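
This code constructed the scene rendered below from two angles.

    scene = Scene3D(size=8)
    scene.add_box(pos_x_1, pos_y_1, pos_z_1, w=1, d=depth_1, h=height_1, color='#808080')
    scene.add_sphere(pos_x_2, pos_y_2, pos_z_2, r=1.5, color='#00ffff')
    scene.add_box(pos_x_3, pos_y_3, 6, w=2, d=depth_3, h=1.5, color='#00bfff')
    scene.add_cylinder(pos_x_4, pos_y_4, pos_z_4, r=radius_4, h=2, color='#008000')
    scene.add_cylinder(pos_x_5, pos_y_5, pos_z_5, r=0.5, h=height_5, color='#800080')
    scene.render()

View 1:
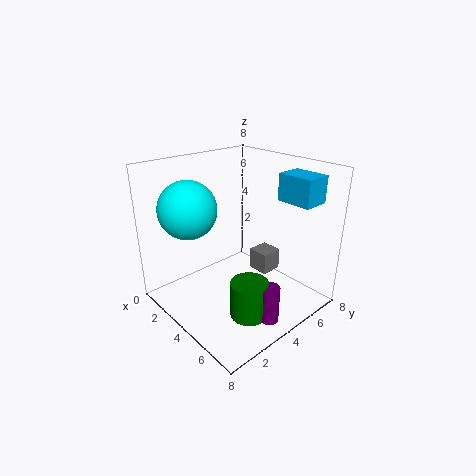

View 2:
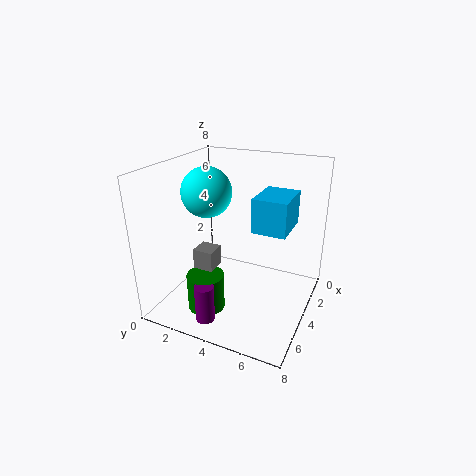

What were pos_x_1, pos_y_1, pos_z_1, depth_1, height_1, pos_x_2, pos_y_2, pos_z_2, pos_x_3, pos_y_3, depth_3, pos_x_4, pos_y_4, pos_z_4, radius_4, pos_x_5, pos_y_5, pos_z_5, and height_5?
pos_x_1 = 6
pos_y_1 = 3
pos_z_1 = 3.5
depth_1 = 1
height_1 = 1
pos_x_2 = 3
pos_y_2 = 1.5
pos_z_2 = 6
pos_x_3 = 5
pos_y_3 = 6
depth_3 = 1.5
pos_x_4 = 6
pos_y_4 = 3
pos_z_4 = 0.5
radius_4 = 1
pos_x_5 = 7
pos_y_5 = 3.5
pos_z_5 = 0.5
height_5 = 2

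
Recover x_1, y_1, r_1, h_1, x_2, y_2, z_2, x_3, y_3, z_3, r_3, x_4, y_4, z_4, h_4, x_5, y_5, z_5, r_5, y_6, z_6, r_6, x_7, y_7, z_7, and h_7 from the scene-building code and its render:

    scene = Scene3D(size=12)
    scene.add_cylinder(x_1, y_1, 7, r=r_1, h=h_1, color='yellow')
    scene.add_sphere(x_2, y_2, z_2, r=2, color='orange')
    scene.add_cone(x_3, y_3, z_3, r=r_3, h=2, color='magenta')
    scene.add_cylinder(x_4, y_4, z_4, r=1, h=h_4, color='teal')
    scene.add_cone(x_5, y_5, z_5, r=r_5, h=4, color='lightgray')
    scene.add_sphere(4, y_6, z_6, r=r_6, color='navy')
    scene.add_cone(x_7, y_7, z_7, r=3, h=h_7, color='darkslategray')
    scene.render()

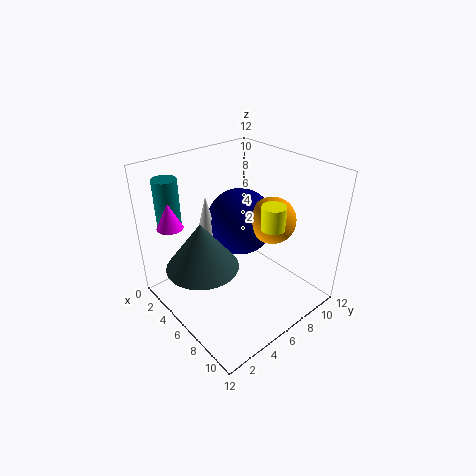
x_1 = 8
y_1 = 8
r_1 = 1
h_1 = 2
x_2 = 7
y_2 = 9
z_2 = 7
x_3 = 4
y_3 = 1
z_3 = 8
r_3 = 1
x_4 = 2
y_4 = 2
z_4 = 7
h_4 = 4
x_5 = 3
y_5 = 5
z_5 = 5
r_5 = 1
y_6 = 8
z_6 = 6
r_6 = 3
x_7 = 5
y_7 = 3
z_7 = 4
h_7 = 4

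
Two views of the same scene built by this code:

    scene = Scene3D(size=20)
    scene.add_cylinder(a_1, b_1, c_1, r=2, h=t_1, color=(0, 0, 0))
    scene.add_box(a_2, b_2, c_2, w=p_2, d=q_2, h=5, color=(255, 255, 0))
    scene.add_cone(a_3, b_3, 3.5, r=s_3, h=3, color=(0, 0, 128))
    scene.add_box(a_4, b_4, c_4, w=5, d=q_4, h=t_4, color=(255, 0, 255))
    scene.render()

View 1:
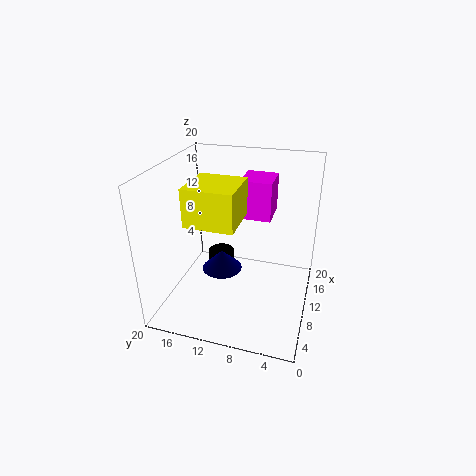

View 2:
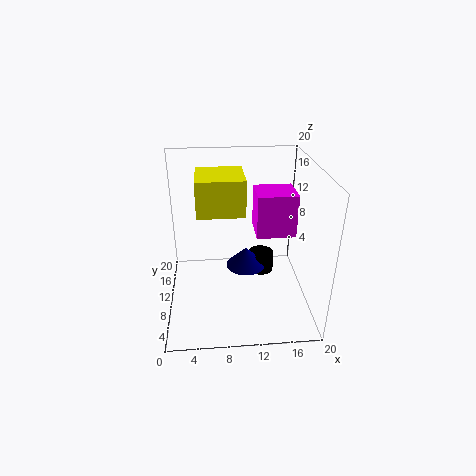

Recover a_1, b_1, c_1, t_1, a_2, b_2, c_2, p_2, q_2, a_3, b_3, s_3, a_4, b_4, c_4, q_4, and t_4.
a_1 = 14; b_1 = 14; c_1 = 2; t_1 = 3; a_2 = 4.5; b_2 = 9; c_2 = 13.5; p_2 = 6.5; q_2 = 6.5; a_3 = 11.5; b_3 = 13; s_3 = 3; a_4 = 12; b_4 = 6; c_4 = 12; q_4 = 4.5; t_4 = 5.5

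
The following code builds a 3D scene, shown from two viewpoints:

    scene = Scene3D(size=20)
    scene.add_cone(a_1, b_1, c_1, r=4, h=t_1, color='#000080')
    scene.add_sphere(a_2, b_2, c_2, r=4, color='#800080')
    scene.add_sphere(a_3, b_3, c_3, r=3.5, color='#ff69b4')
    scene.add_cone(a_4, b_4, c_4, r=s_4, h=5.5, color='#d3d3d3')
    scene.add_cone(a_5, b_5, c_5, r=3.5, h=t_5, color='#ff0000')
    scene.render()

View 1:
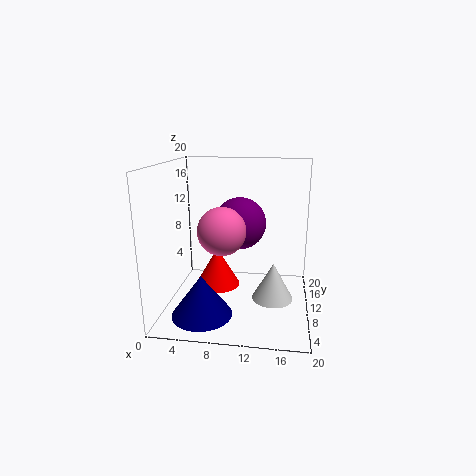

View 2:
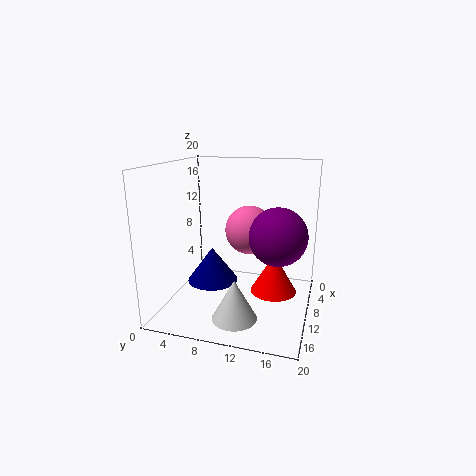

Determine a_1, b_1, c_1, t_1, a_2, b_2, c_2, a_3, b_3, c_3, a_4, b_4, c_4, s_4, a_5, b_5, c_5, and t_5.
a_1 = 6
b_1 = 4.5
c_1 = 1
t_1 = 5.5
a_2 = 9.5
b_2 = 15.5
c_2 = 10.5
a_3 = 7.5
b_3 = 11
c_3 = 10.5
a_4 = 15
b_4 = 11
c_4 = 0.5
s_4 = 3
a_5 = 6
b_5 = 14.5
c_5 = 0.5
t_5 = 6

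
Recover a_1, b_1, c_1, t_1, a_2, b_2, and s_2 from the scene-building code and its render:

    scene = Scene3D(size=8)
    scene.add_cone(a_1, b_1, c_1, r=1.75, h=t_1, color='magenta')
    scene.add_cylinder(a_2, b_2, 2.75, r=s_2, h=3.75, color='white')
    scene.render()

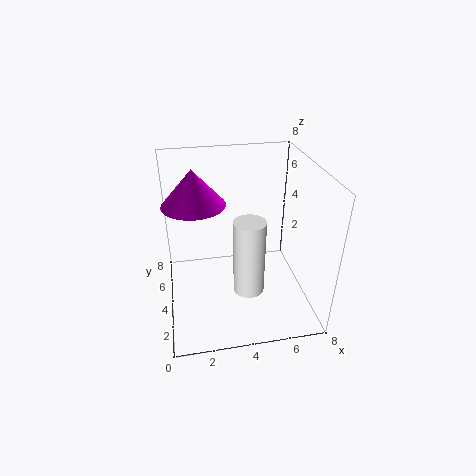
a_1 = 1.75
b_1 = 5
c_1 = 5.75
t_1 = 2
a_2 = 4
b_2 = 1.25
s_2 = 0.75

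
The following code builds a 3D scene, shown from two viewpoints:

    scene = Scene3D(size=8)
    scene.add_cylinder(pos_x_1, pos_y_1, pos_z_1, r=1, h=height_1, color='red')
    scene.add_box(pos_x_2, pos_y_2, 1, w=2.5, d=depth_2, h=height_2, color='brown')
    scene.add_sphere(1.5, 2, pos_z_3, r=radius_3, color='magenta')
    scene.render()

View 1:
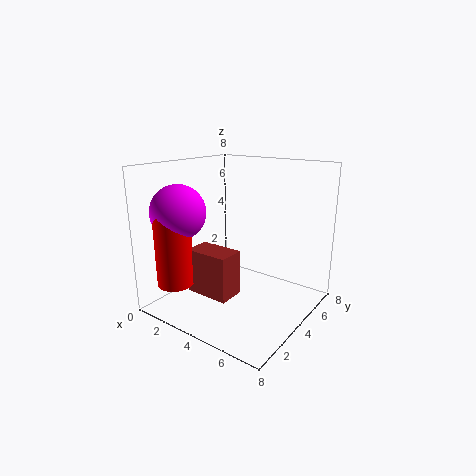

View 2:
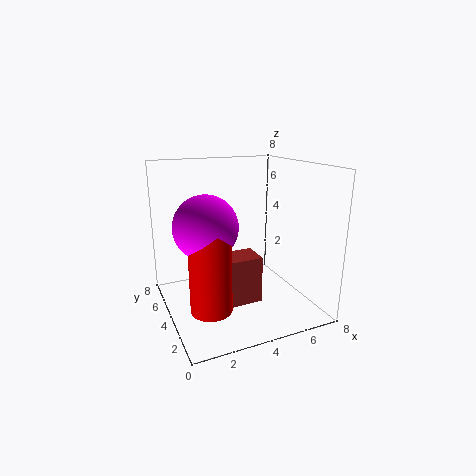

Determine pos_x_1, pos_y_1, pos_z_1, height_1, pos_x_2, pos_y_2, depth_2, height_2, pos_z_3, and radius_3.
pos_x_1 = 1.5; pos_y_1 = 1.5; pos_z_1 = 1.5; height_1 = 4; pos_x_2 = 2; pos_y_2 = 2; depth_2 = 1.5; height_2 = 2.5; pos_z_3 = 5.5; radius_3 = 1.5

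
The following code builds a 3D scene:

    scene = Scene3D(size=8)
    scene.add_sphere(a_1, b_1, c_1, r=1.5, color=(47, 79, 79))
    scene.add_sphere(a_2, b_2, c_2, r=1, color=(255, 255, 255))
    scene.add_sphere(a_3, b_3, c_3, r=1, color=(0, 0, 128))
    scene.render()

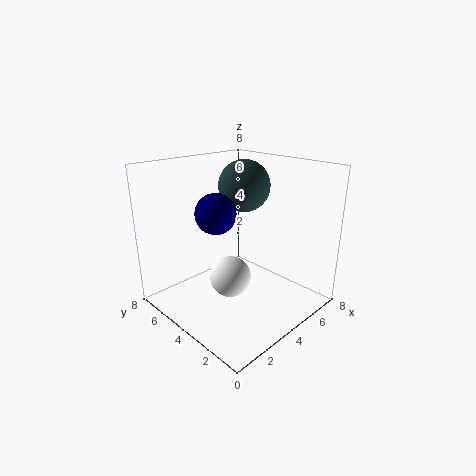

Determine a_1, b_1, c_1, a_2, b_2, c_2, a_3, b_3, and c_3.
a_1 = 5.5, b_1 = 5, c_1 = 6.5, a_2 = 2, b_2 = 2.5, c_2 = 3, a_3 = 2, b_3 = 3.5, c_3 = 6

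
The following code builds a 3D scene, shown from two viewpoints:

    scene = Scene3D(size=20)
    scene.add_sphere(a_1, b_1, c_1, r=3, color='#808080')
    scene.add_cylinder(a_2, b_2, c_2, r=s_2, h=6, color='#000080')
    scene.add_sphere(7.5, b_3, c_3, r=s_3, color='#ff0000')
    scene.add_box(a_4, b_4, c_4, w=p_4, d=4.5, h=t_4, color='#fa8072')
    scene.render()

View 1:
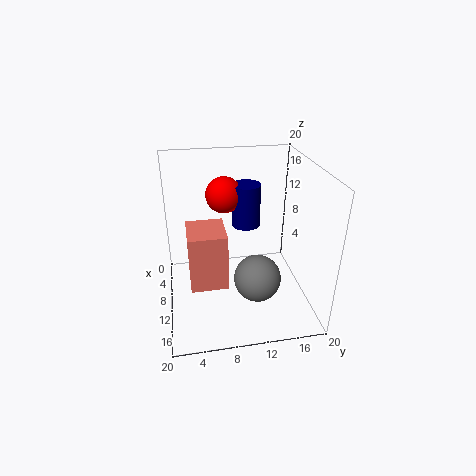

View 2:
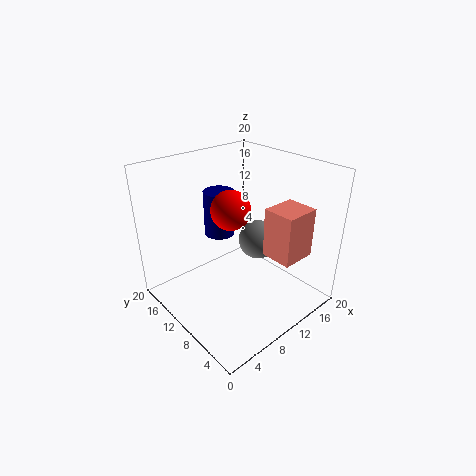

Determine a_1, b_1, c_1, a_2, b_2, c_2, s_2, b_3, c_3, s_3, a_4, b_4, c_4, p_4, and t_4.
a_1 = 15.5
b_1 = 11.5
c_1 = 7
a_2 = 8
b_2 = 11.5
c_2 = 11
s_2 = 2
b_3 = 8.5
c_3 = 15.5
s_3 = 2.5
a_4 = 12.5
b_4 = 3
c_4 = 7.5
p_4 = 5
t_4 = 7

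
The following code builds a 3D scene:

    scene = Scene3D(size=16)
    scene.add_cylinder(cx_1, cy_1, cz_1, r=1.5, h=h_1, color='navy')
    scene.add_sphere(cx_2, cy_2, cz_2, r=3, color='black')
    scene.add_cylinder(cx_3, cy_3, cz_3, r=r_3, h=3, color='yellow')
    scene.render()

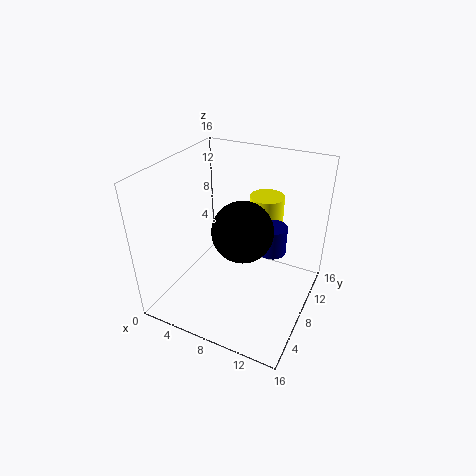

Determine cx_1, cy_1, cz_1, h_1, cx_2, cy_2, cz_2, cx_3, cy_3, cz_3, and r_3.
cx_1 = 12
cy_1 = 8
cz_1 = 7.5
h_1 = 3
cx_2 = 10
cy_2 = 5
cz_2 = 11
cx_3 = 9.5
cy_3 = 12.5
cz_3 = 8.5
r_3 = 2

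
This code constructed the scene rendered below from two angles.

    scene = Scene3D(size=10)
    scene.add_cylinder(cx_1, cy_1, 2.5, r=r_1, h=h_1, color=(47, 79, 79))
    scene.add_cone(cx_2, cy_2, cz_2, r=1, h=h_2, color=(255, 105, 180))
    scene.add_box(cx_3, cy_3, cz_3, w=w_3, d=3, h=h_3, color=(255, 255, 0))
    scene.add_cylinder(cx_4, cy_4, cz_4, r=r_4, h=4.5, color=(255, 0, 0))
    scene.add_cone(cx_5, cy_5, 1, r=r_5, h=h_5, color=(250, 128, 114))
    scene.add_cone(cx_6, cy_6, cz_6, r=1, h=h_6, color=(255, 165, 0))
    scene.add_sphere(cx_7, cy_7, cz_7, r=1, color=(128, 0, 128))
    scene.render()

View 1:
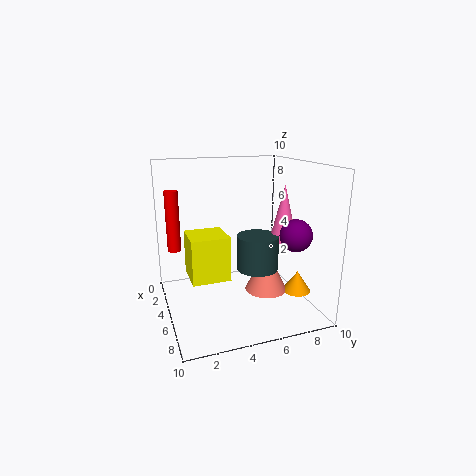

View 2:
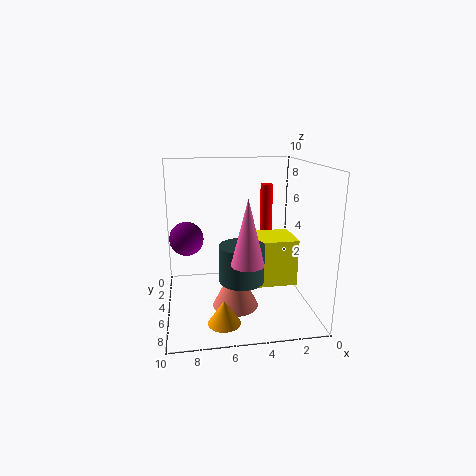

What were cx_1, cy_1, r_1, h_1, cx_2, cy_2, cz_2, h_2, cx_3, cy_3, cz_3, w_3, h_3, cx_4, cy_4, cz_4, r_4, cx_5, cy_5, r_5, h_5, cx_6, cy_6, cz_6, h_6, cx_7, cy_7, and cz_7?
cx_1 = 5, cy_1 = 6.5, r_1 = 1.5, h_1 = 2.5, cx_2 = 5, cy_2 = 8.5, cz_2 = 4.5, h_2 = 4, cx_3 = 0.5, cy_3 = 2, cz_3 = 1, w_3 = 3, h_3 = 3.5, cx_4 = 2, cy_4 = 1, cz_4 = 3.5, r_4 = 0.5, cx_5 = 5.5, cy_5 = 7, r_5 = 1.5, h_5 = 3, cx_6 = 6.5, cy_6 = 9, cz_6 = 1, h_6 = 1.5, cx_7 = 8.5, cy_7 = 7.5, cz_7 = 6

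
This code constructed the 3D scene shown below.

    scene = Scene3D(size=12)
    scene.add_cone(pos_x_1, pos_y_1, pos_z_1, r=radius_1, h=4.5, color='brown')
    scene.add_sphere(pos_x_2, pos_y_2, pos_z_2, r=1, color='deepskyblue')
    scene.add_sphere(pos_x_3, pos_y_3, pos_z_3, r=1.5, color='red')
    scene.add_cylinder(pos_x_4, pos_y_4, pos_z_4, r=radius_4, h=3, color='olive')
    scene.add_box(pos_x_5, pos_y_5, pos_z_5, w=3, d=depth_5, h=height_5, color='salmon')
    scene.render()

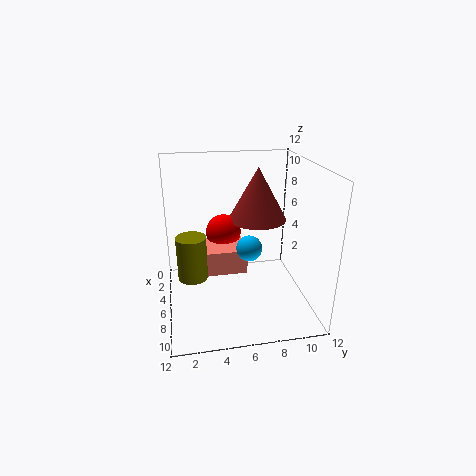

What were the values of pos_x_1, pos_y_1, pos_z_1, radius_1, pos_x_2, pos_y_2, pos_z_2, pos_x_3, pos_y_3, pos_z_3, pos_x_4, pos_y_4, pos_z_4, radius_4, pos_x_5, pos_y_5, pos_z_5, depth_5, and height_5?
pos_x_1 = 4.5, pos_y_1 = 8, pos_z_1 = 7, radius_1 = 2.5, pos_x_2 = 8, pos_y_2 = 6.5, pos_z_2 = 6, pos_x_3 = 4.5, pos_y_3 = 5, pos_z_3 = 6, pos_x_4 = 10.5, pos_y_4 = 2, pos_z_4 = 5.5, radius_4 = 1, pos_x_5 = 4.5, pos_y_5 = 3, pos_z_5 = 3.5, depth_5 = 3.5, height_5 = 2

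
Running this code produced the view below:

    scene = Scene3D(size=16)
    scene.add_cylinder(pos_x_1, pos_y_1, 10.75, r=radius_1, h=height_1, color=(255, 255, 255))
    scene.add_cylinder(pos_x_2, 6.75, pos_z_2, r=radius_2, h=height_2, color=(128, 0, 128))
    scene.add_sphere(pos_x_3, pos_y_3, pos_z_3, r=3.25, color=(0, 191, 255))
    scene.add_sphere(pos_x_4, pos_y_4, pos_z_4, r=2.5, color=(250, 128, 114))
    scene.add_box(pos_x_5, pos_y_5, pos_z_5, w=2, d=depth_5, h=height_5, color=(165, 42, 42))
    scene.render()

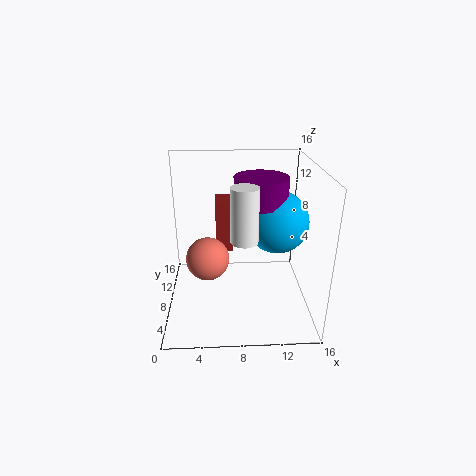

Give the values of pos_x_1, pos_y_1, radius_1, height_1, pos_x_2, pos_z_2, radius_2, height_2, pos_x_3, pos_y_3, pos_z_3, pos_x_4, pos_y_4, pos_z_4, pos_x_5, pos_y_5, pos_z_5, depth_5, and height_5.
pos_x_1 = 8.25, pos_y_1 = 1.75, radius_1 = 1.25, height_1 = 5, pos_x_2 = 10.25, pos_z_2 = 12.5, radius_2 = 2.75, height_2 = 2.75, pos_x_3 = 12, pos_y_3 = 6.5, pos_z_3 = 10.5, pos_x_4 = 4.5, pos_y_4 = 8.75, pos_z_4 = 5, pos_x_5 = 5.5, pos_y_5 = 11, pos_z_5 = 4.75, depth_5 = 3.25, height_5 = 6.25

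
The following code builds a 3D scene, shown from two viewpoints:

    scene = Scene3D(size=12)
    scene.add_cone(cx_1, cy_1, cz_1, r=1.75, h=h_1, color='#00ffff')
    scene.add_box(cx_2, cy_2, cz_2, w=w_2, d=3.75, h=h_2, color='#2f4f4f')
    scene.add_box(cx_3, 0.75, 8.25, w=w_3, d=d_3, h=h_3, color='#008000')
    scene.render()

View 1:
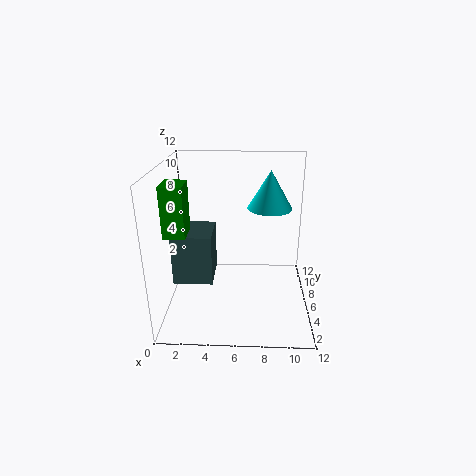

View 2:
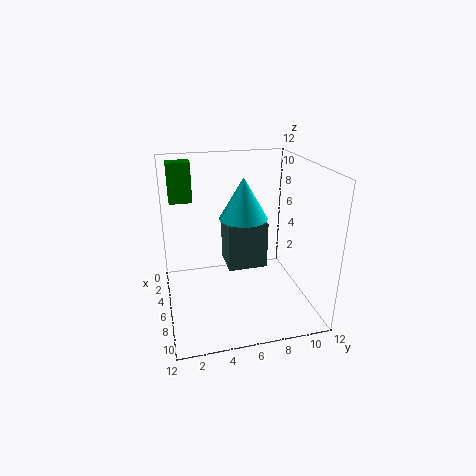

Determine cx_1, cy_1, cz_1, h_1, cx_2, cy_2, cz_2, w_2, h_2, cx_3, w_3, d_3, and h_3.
cx_1 = 8.5, cy_1 = 5.75, cz_1 = 8.75, h_1 = 3, cx_2 = 0.25, cy_2 = 5.75, cz_2 = 1.5, w_2 = 3.5, h_2 = 4.5, cx_3 = 1.25, w_3 = 1.5, d_3 = 2, h_3 = 3.5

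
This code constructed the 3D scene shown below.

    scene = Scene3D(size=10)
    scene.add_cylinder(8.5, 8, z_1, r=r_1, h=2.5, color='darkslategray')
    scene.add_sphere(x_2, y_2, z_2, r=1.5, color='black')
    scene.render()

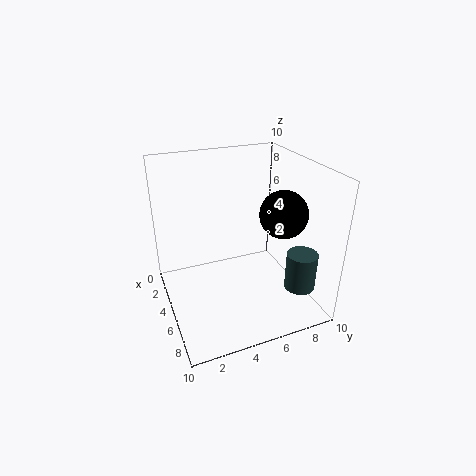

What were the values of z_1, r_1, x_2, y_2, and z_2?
z_1 = 2.5; r_1 = 1; x_2 = 7.5; y_2 = 7; z_2 = 7.5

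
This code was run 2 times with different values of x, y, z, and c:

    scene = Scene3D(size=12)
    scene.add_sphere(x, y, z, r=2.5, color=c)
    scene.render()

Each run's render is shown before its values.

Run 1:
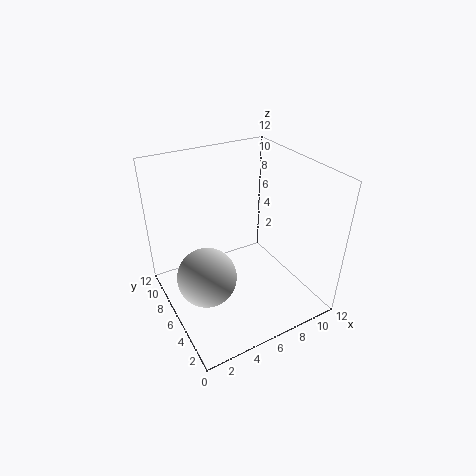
x = 3, y = 6, z = 3, c = 'lightgray'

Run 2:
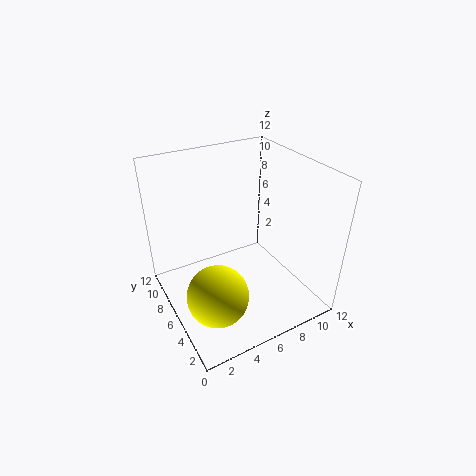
x = 3, y = 4, z = 2.5, c = 'yellow'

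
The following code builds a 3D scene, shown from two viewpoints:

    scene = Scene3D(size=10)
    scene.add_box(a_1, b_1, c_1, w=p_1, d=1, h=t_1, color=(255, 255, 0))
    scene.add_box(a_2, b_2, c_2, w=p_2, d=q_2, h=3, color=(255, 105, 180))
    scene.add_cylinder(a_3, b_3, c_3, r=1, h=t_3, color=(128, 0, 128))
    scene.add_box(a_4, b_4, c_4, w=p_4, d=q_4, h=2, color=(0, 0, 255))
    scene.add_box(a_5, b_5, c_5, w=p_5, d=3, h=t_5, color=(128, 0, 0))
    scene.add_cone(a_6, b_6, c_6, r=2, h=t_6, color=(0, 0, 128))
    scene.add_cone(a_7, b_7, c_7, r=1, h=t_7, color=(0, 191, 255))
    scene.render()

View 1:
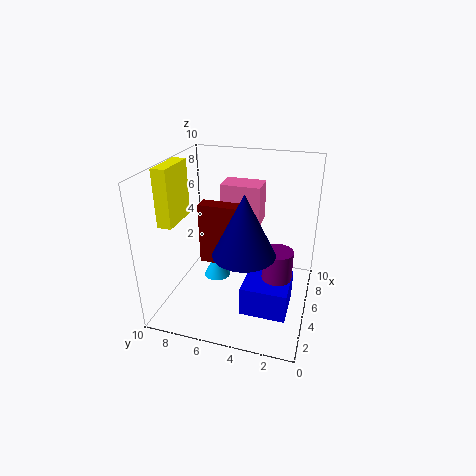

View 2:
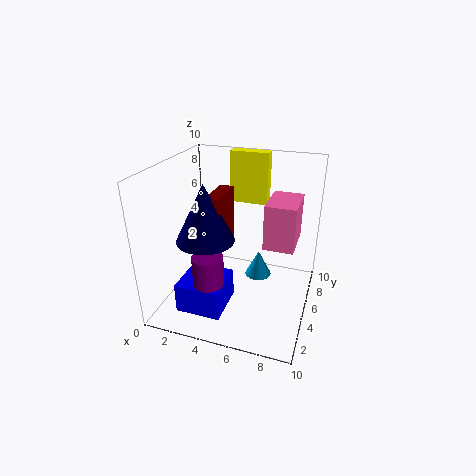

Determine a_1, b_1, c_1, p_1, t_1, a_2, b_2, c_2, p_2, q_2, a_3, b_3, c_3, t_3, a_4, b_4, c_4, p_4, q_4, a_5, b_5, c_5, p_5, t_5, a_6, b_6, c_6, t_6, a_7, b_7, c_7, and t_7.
a_1 = 3, b_1 = 9, c_1 = 6, p_1 = 3, t_1 = 4, a_2 = 7, b_2 = 4, c_2 = 5, p_2 = 2, q_2 = 3, a_3 = 4, b_3 = 2, c_3 = 1, t_3 = 4, a_4 = 2, b_4 = 1, c_4 = 1, p_4 = 3, q_4 = 3, a_5 = 3, b_5 = 4, c_5 = 4, p_5 = 1, t_5 = 4, a_6 = 3, b_6 = 4, c_6 = 5, t_6 = 4, a_7 = 6, b_7 = 7, c_7 = 1, t_7 = 2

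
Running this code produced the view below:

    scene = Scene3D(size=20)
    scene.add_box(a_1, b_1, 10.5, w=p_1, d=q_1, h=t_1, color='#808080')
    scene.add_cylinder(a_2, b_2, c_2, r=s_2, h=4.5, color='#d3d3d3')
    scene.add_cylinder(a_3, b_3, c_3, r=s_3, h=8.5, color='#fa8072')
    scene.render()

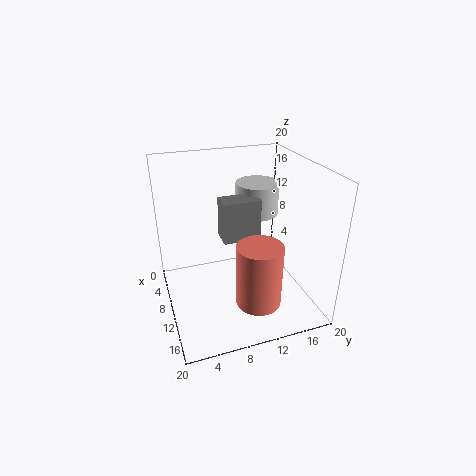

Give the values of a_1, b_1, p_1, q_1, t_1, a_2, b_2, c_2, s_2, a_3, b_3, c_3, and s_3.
a_1 = 9
b_1 = 7.5
p_1 = 3
q_1 = 5
t_1 = 5.5
a_2 = 8
b_2 = 13.5
c_2 = 12.5
s_2 = 3
a_3 = 15.5
b_3 = 11
c_3 = 3
s_3 = 3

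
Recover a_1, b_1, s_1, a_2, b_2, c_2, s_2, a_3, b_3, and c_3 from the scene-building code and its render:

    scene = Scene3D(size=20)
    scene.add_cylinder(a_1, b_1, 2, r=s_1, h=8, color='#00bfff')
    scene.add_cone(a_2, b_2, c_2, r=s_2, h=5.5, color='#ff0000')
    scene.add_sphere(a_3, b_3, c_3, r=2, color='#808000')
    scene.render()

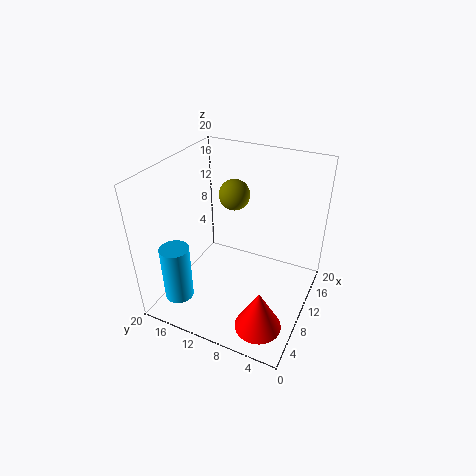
a_1 = 4; b_1 = 16.5; s_1 = 2; a_2 = 3.5; b_2 = 4; c_2 = 2; s_2 = 3; a_3 = 10; b_3 = 10.5; c_3 = 16.5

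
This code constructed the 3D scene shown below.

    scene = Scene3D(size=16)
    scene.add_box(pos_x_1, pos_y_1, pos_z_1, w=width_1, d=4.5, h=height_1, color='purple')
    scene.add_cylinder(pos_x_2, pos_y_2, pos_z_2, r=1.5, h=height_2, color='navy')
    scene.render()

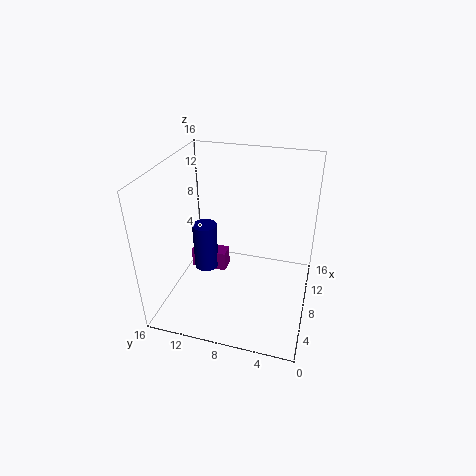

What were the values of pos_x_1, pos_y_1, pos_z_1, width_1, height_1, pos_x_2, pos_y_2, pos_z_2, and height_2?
pos_x_1 = 10.5; pos_y_1 = 10.5; pos_z_1 = 1; width_1 = 2; height_1 = 2.5; pos_x_2 = 10.5; pos_y_2 = 13; pos_z_2 = 1.5; height_2 = 6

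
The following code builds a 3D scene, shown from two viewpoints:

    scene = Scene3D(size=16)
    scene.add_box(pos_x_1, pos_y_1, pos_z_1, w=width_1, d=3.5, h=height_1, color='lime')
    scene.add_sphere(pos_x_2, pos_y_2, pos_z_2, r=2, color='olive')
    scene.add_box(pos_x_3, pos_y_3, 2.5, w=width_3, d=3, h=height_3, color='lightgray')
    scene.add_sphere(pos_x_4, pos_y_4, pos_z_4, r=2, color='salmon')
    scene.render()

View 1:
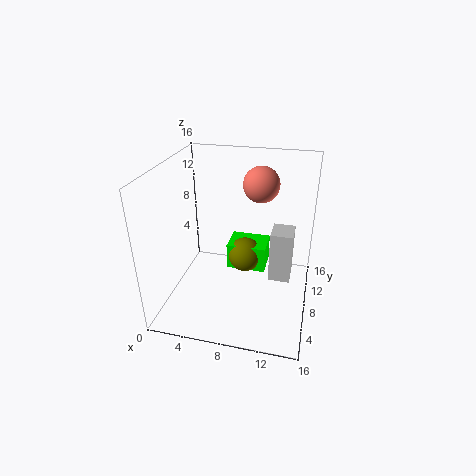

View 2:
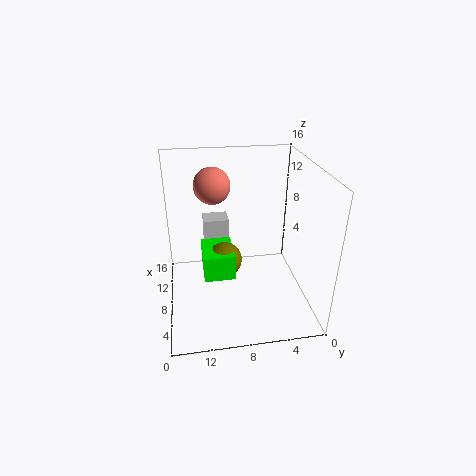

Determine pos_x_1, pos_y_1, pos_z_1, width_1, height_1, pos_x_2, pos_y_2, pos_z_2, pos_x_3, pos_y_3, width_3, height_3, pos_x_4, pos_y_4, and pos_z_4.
pos_x_1 = 6.5
pos_y_1 = 8.5
pos_z_1 = 3.5
width_1 = 4.5
height_1 = 3
pos_x_2 = 8.5
pos_y_2 = 9.5
pos_z_2 = 5
pos_x_3 = 11.5
pos_y_3 = 8.5
width_3 = 2.5
height_3 = 6
pos_x_4 = 10
pos_y_4 = 10.5
pos_z_4 = 13.5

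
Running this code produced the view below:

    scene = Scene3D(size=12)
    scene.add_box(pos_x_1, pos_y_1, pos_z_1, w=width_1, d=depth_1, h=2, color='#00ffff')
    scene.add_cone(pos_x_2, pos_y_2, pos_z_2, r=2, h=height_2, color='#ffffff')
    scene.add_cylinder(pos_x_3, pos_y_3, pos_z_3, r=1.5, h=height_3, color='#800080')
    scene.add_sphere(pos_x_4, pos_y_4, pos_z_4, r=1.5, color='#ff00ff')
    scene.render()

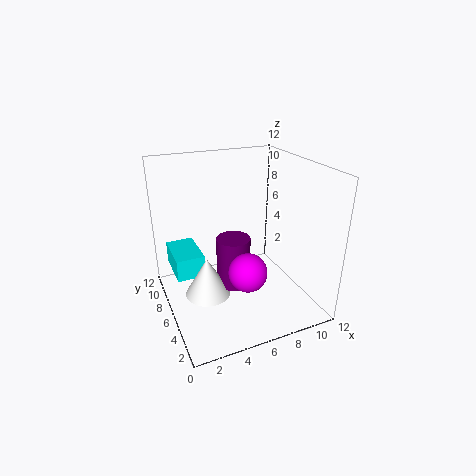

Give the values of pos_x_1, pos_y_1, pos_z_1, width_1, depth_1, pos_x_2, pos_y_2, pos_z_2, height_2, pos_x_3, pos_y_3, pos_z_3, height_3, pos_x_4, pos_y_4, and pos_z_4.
pos_x_1 = 1, pos_y_1 = 7.5, pos_z_1 = 2, width_1 = 2.5, depth_1 = 4, pos_x_2 = 3.5, pos_y_2 = 7, pos_z_2 = 0.5, height_2 = 3.5, pos_x_3 = 6, pos_y_3 = 7, pos_z_3 = 1, height_3 = 4.5, pos_x_4 = 5.5, pos_y_4 = 3, pos_z_4 = 4.5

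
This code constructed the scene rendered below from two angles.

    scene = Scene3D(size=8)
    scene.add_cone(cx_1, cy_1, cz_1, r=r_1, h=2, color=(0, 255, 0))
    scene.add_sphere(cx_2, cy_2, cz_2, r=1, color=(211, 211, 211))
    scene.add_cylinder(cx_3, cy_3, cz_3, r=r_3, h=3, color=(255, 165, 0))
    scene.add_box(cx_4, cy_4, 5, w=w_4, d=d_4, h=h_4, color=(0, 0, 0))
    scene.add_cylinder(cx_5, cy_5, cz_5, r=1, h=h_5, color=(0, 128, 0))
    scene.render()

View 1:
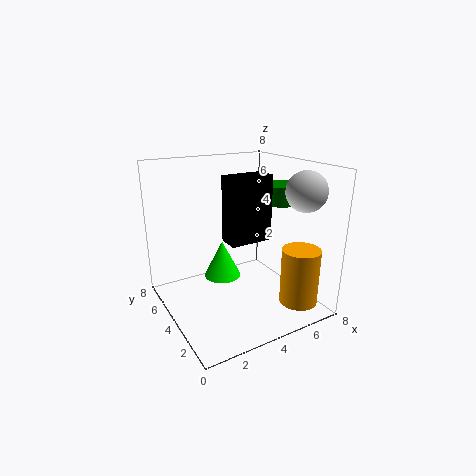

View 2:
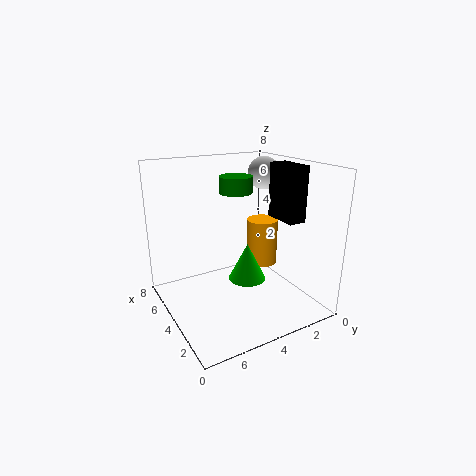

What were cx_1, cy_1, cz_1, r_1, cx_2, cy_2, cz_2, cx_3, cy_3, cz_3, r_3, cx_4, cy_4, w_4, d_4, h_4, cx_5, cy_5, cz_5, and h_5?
cx_1 = 3
cy_1 = 4
cz_1 = 2
r_1 = 1
cx_2 = 6
cy_2 = 1
cz_2 = 7
cx_3 = 6
cy_3 = 1
cz_3 = 1
r_3 = 1
cx_4 = 2
cy_4 = 1
w_4 = 2
d_4 = 1
h_4 = 3
cx_5 = 6
cy_5 = 3
cz_5 = 6
h_5 = 1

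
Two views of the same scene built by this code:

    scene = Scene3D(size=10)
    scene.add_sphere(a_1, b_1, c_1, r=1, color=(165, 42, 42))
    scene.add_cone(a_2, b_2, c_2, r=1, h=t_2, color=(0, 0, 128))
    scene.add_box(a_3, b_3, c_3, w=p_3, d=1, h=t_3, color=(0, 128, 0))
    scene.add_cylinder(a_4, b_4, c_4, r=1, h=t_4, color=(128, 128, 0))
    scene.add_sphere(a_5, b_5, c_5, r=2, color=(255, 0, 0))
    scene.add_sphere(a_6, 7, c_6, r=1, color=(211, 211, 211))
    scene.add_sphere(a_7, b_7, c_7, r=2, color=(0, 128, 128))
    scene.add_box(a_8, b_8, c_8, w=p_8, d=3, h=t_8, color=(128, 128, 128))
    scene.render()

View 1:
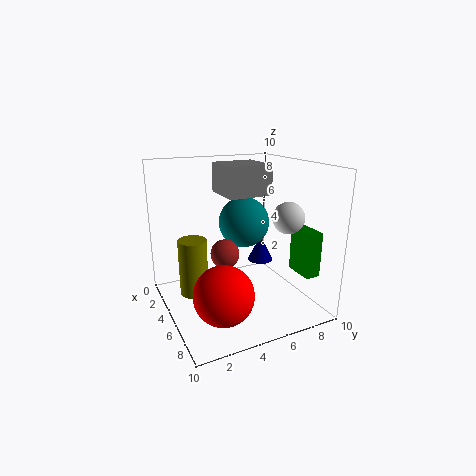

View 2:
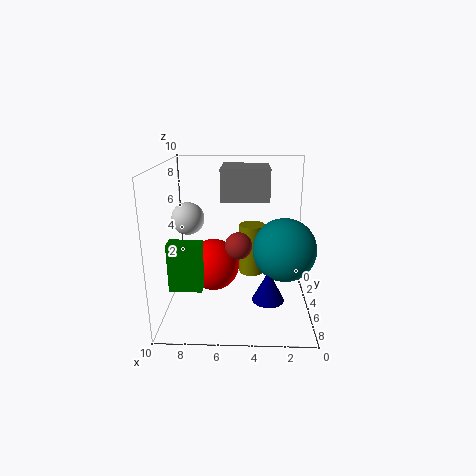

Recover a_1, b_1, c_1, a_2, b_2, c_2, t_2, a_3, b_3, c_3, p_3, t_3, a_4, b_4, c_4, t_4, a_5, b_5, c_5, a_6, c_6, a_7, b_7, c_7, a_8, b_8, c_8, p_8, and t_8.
a_1 = 5, b_1 = 4, c_1 = 4, a_2 = 3, b_2 = 8, c_2 = 2, t_2 = 2, a_3 = 7, b_3 = 8, c_3 = 3, p_3 = 2, t_3 = 3, a_4 = 4, b_4 = 2, c_4 = 1, t_4 = 4, a_5 = 7, b_5 = 3, c_5 = 2, a_6 = 8, c_6 = 7, a_7 = 2, b_7 = 7, c_7 = 5, a_8 = 3, b_8 = 4, c_8 = 8, p_8 = 3, t_8 = 2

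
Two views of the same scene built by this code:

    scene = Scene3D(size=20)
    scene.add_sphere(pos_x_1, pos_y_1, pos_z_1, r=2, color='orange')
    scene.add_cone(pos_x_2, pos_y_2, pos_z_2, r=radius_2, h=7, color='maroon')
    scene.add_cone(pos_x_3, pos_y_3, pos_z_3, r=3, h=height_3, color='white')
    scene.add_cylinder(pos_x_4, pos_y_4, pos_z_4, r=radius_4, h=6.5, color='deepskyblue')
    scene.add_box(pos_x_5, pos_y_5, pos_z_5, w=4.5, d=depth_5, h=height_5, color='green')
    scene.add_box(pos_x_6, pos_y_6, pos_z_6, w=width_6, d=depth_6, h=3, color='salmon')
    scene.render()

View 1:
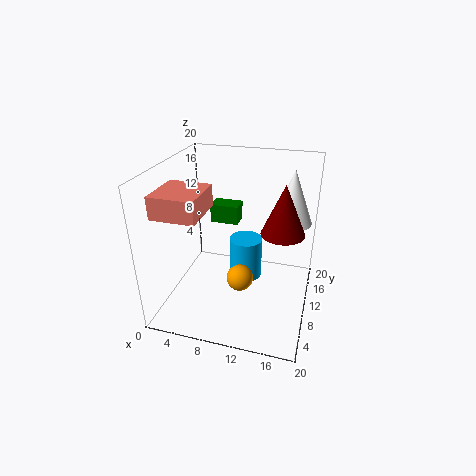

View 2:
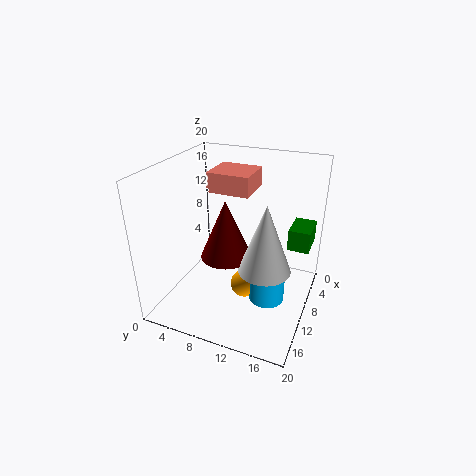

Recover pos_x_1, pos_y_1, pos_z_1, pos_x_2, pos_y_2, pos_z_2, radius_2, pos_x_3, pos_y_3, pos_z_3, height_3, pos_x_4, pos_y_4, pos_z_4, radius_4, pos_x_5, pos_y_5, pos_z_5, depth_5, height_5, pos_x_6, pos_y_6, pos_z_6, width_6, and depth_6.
pos_x_1 = 10, pos_y_1 = 11, pos_z_1 = 2.5, pos_x_2 = 16, pos_y_2 = 11, pos_z_2 = 11, radius_2 = 3, pos_x_3 = 16.5, pos_y_3 = 16, pos_z_3 = 10.5, height_3 = 8, pos_x_4 = 10, pos_y_4 = 14.5, pos_z_4 = 1, radius_4 = 2.5, pos_x_5 = 3.5, pos_y_5 = 16.5, pos_z_5 = 8.5, depth_5 = 3, height_5 = 3, pos_x_6 = 0.5, pos_y_6 = 3.5, pos_z_6 = 14.5, width_6 = 6, depth_6 = 6.5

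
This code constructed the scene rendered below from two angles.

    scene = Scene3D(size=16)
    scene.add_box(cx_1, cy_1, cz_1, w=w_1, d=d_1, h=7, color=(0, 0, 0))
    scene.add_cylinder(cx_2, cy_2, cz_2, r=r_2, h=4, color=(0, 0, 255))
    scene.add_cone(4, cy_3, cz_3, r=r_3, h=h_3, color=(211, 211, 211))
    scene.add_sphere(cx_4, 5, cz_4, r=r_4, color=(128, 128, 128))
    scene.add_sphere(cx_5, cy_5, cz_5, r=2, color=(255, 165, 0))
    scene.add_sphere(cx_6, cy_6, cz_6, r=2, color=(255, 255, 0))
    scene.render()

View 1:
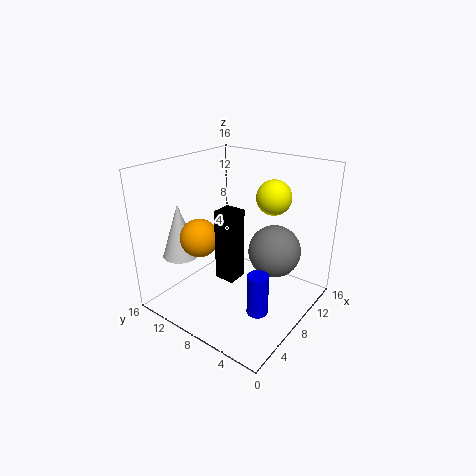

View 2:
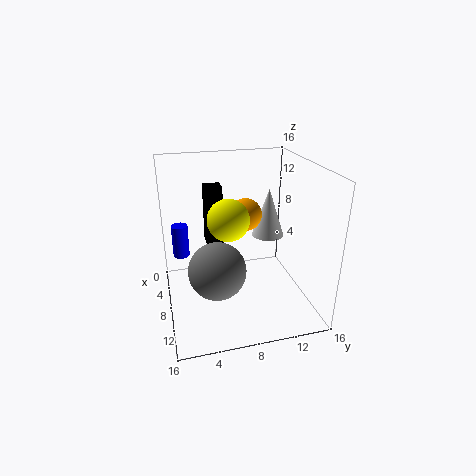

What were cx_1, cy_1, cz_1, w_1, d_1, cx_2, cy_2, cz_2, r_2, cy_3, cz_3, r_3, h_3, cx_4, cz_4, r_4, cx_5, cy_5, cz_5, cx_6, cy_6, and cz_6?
cx_1 = 3; cy_1 = 5; cz_1 = 6; w_1 = 2; d_1 = 2; cx_2 = 3; cy_2 = 2; cz_2 = 4; r_2 = 1; cy_3 = 13; cz_3 = 6; r_3 = 2; h_3 = 6; cx_4 = 11; cz_4 = 6; r_4 = 3; cx_5 = 4; cy_5 = 10; cz_5 = 9; cx_6 = 12; cy_6 = 6; cz_6 = 12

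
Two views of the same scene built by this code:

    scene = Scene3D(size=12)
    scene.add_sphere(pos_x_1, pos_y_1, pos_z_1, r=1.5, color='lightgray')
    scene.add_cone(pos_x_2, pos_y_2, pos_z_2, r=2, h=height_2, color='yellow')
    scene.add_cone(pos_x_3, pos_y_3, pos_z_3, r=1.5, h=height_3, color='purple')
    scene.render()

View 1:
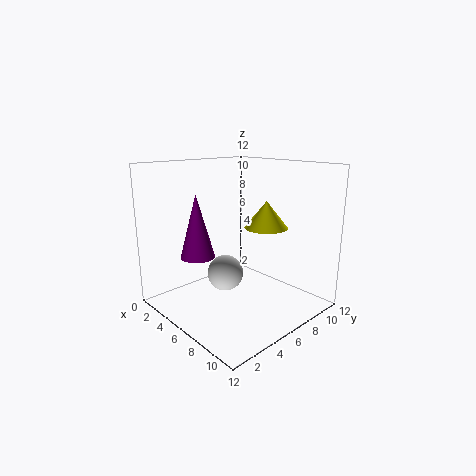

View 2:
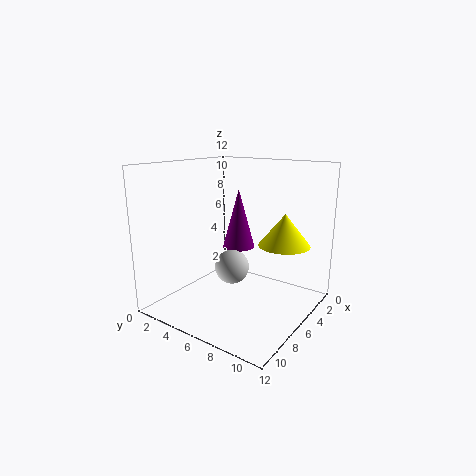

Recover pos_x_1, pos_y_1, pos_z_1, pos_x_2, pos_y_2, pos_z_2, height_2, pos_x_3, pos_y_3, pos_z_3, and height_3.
pos_x_1 = 5.5
pos_y_1 = 5
pos_z_1 = 3
pos_x_2 = 5.5
pos_y_2 = 10
pos_z_2 = 6
height_2 = 2.5
pos_x_3 = 3
pos_y_3 = 4
pos_z_3 = 4
height_3 = 5.5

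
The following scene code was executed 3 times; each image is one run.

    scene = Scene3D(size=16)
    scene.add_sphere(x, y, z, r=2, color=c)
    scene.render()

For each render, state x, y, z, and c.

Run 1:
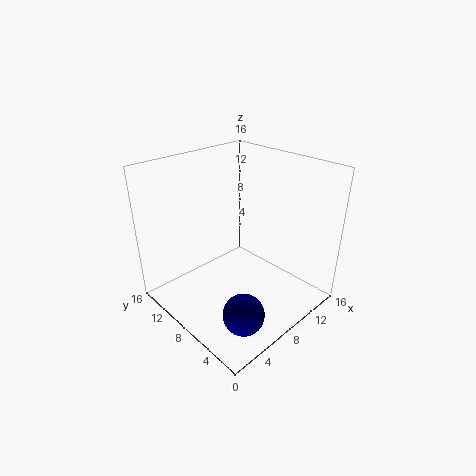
x = 3
y = 2
z = 4
c = 'navy'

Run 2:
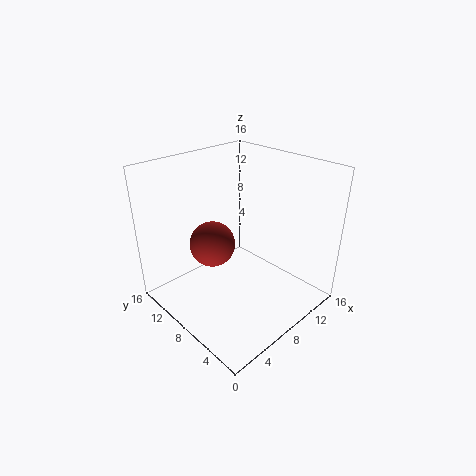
x = 2
y = 5
z = 11
c = 'brown'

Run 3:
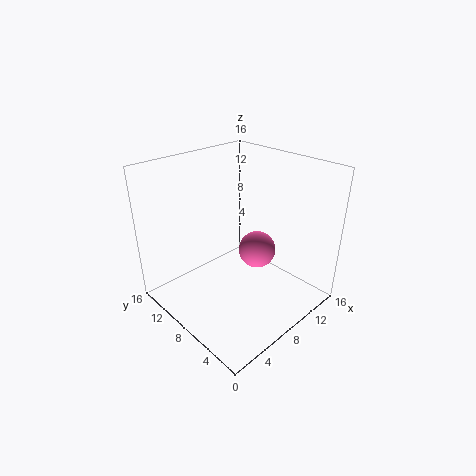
x = 9
y = 6
z = 7
c = 'hotpink'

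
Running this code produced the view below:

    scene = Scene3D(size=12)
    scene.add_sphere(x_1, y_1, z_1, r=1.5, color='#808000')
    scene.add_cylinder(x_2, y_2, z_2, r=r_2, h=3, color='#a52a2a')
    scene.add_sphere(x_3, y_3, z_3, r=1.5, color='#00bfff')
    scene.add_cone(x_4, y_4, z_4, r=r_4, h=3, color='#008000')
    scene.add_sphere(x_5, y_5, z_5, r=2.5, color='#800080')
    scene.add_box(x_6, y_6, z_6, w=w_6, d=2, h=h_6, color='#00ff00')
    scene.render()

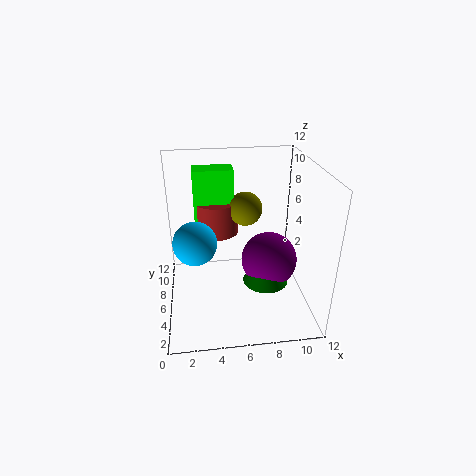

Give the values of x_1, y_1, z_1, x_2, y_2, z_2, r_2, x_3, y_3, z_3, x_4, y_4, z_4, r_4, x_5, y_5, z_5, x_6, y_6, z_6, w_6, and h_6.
x_1 = 7, y_1 = 8.5, z_1 = 7.5, x_2 = 4.5, y_2 = 9.5, z_2 = 5, r_2 = 2, x_3 = 2.5, y_3 = 2, z_3 = 8, x_4 = 8.5, y_4 = 6, z_4 = 1.5, r_4 = 2, x_5 = 9, y_5 = 7, z_5 = 3, x_6 = 2.5, y_6 = 8.5, z_6 = 6, w_6 = 3.5, h_6 = 5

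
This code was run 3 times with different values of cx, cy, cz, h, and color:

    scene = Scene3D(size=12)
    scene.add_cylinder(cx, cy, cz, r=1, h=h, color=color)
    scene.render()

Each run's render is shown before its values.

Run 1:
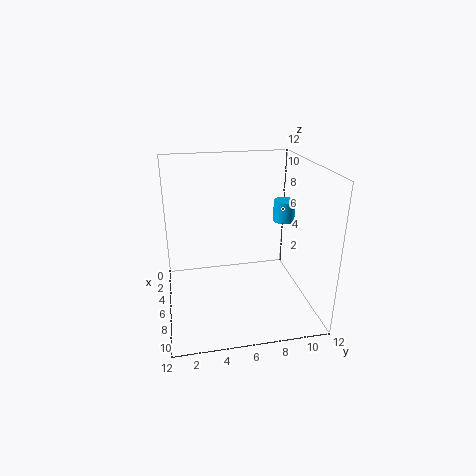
cx = 3, cy = 11, cz = 6, h = 2, color = 'deepskyblue'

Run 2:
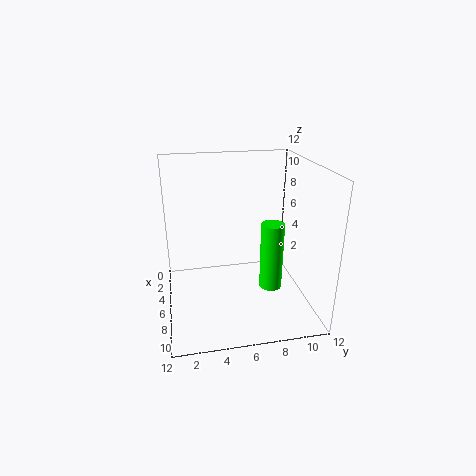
cx = 6, cy = 9, cz = 1, h = 6, color = 'lime'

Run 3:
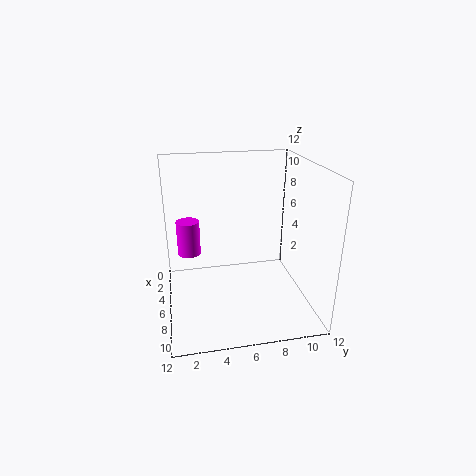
cx = 4, cy = 2, cz = 4, h = 3, color = 'magenta'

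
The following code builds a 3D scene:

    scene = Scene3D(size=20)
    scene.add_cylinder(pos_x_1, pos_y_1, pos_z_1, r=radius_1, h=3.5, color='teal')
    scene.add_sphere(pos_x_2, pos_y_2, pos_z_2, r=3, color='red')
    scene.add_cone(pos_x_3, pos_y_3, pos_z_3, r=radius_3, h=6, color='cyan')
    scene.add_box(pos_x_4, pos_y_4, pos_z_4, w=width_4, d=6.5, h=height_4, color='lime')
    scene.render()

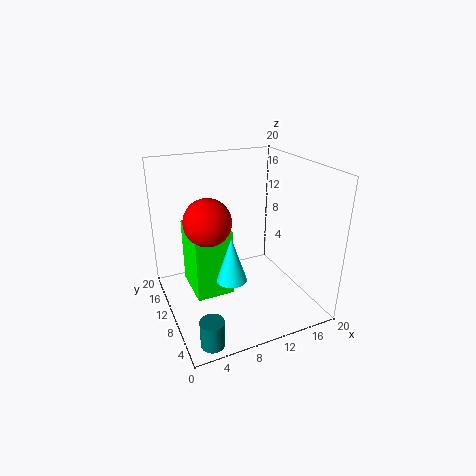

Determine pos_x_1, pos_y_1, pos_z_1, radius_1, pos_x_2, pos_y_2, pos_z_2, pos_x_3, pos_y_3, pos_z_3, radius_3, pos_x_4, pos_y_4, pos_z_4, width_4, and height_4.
pos_x_1 = 3; pos_y_1 = 2; pos_z_1 = 0.5; radius_1 = 1.5; pos_x_2 = 5; pos_y_2 = 8; pos_z_2 = 14; pos_x_3 = 7.5; pos_y_3 = 6.5; pos_z_3 = 6; radius_3 = 2; pos_x_4 = 3; pos_y_4 = 7; pos_z_4 = 3.5; width_4 = 5; height_4 = 9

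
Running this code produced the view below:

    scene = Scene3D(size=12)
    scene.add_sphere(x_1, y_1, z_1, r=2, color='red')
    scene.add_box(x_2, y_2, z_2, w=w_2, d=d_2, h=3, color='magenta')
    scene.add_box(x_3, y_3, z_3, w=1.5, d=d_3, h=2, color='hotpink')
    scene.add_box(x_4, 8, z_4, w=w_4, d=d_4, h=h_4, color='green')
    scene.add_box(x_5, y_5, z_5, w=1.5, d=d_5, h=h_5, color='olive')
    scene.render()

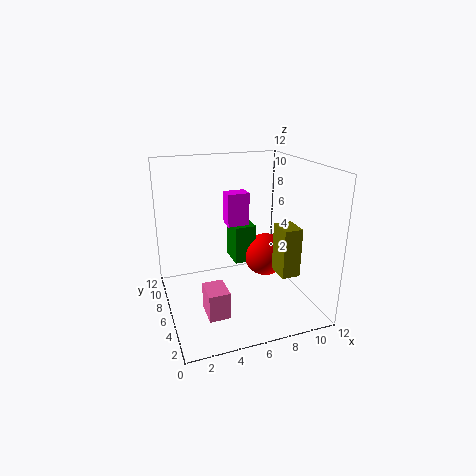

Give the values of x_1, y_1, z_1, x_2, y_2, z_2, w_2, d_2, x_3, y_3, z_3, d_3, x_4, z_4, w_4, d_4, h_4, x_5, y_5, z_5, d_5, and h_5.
x_1 = 9.5
y_1 = 8
z_1 = 3
x_2 = 6
y_2 = 8.5
z_2 = 6
w_2 = 2
d_2 = 1.5
x_3 = 2
y_3 = 0.5
z_3 = 2.5
d_3 = 2
x_4 = 6.5
z_4 = 2.5
w_4 = 2
d_4 = 2.5
h_4 = 3.5
x_5 = 8.5
y_5 = 2.5
z_5 = 3.5
d_5 = 2
h_5 = 4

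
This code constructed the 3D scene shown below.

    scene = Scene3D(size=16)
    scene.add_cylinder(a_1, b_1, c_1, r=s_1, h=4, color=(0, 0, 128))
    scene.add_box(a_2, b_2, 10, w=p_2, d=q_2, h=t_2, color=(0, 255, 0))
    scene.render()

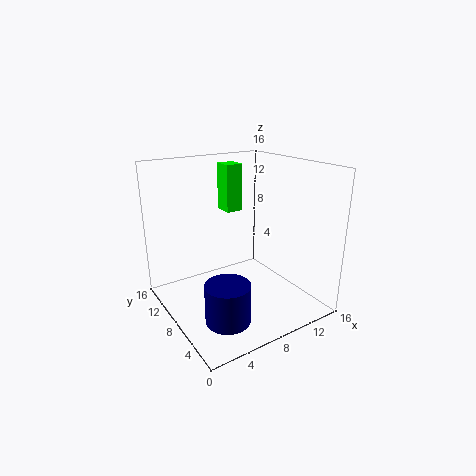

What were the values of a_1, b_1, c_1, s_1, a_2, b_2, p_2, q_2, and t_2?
a_1 = 3.75, b_1 = 3.25, c_1 = 1.75, s_1 = 2.25, a_2 = 8.5, b_2 = 11, p_2 = 2, q_2 = 2.25, t_2 = 5.5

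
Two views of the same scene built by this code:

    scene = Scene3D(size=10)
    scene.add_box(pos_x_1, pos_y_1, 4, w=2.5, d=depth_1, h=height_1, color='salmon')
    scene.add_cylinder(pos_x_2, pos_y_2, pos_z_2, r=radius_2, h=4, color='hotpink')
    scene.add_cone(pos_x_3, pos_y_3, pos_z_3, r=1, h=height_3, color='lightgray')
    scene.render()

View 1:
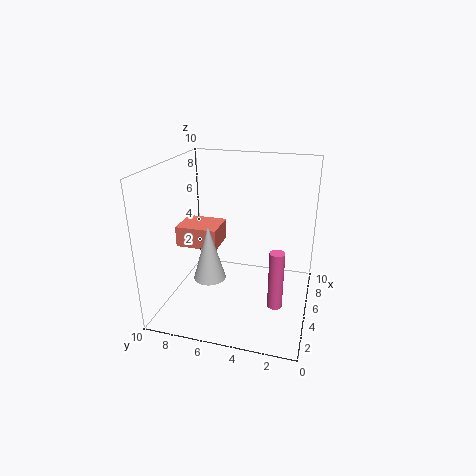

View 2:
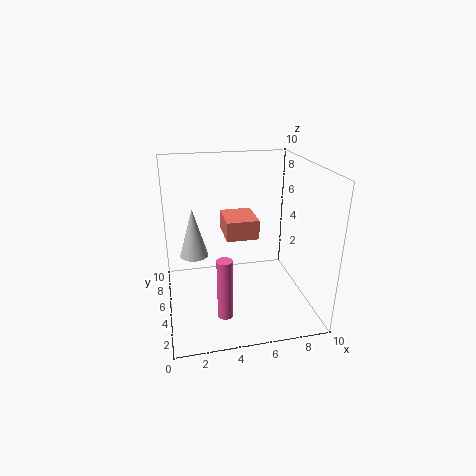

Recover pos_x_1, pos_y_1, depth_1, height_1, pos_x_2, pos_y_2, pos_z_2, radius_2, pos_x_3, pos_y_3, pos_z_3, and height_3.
pos_x_1 = 4.5, pos_y_1 = 6.5, depth_1 = 3, height_1 = 1.5, pos_x_2 = 3.5, pos_y_2 = 2, pos_z_2 = 1, radius_2 = 0.5, pos_x_3 = 2, pos_y_3 = 6, pos_z_3 = 3.5, height_3 = 3.5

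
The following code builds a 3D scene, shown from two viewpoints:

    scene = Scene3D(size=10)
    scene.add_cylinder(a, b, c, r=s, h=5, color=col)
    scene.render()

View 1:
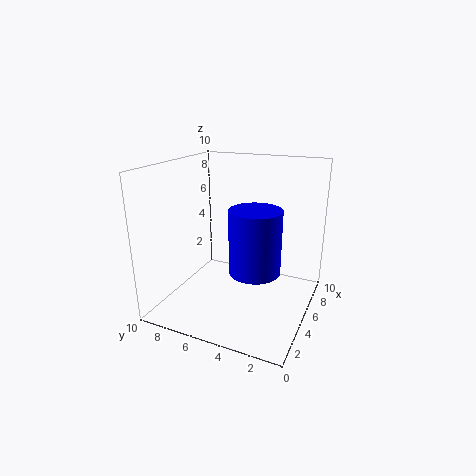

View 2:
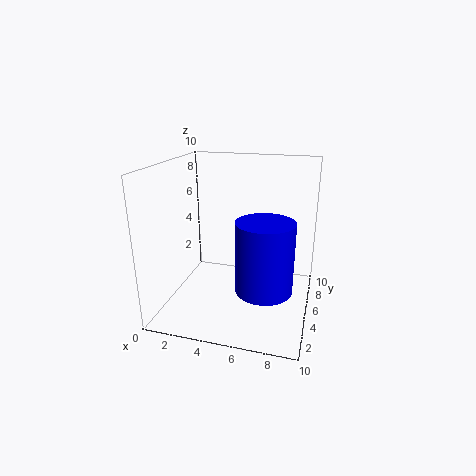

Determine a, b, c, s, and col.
a = 7, b = 4.5, c = 1.5, s = 2, col = 'blue'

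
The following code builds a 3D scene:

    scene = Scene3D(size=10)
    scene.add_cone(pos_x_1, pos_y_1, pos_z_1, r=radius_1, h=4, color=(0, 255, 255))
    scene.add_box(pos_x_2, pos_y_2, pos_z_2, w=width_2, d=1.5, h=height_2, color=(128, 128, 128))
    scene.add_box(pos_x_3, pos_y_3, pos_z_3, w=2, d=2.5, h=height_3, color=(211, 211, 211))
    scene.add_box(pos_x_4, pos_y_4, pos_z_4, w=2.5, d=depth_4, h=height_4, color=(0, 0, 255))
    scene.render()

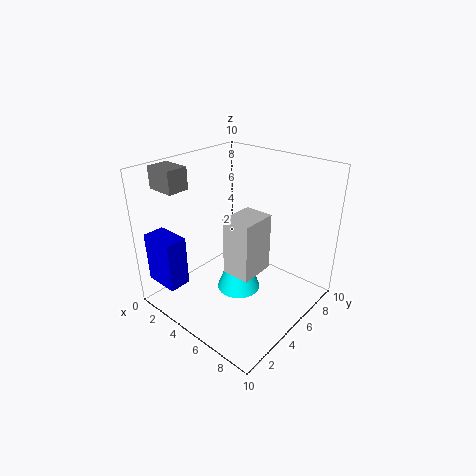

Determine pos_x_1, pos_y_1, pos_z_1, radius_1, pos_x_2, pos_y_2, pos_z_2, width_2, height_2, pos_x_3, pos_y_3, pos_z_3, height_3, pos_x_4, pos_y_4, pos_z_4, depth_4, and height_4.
pos_x_1 = 5.5; pos_y_1 = 4.5; pos_z_1 = 1.5; radius_1 = 1.5; pos_x_2 = 0.5; pos_y_2 = 1.5; pos_z_2 = 8.5; width_2 = 2; height_2 = 1.5; pos_x_3 = 5; pos_y_3 = 3.5; pos_z_3 = 3; height_3 = 4; pos_x_4 = 0.5; pos_y_4 = 0.5; pos_z_4 = 2; depth_4 = 1.5; height_4 = 3.5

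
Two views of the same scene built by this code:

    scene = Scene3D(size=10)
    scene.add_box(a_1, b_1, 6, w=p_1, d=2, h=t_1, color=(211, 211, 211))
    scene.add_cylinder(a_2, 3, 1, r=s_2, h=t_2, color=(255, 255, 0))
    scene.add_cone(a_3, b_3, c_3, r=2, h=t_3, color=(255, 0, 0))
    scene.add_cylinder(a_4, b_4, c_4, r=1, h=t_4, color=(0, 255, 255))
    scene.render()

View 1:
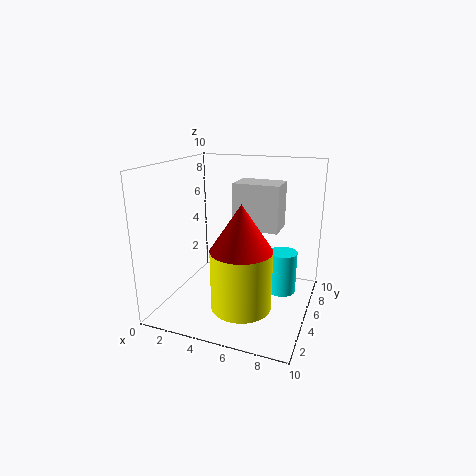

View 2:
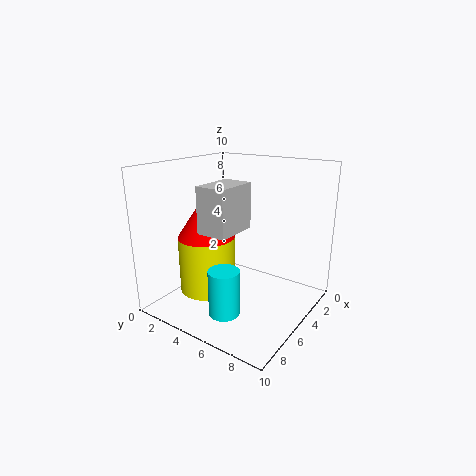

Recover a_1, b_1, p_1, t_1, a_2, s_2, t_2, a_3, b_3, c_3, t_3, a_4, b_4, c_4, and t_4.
a_1 = 5, b_1 = 4, p_1 = 3, t_1 = 3, a_2 = 6, s_2 = 2, t_2 = 4, a_3 = 6, b_3 = 3, c_3 = 5, t_3 = 3, a_4 = 8, b_4 = 6, c_4 = 1, t_4 = 3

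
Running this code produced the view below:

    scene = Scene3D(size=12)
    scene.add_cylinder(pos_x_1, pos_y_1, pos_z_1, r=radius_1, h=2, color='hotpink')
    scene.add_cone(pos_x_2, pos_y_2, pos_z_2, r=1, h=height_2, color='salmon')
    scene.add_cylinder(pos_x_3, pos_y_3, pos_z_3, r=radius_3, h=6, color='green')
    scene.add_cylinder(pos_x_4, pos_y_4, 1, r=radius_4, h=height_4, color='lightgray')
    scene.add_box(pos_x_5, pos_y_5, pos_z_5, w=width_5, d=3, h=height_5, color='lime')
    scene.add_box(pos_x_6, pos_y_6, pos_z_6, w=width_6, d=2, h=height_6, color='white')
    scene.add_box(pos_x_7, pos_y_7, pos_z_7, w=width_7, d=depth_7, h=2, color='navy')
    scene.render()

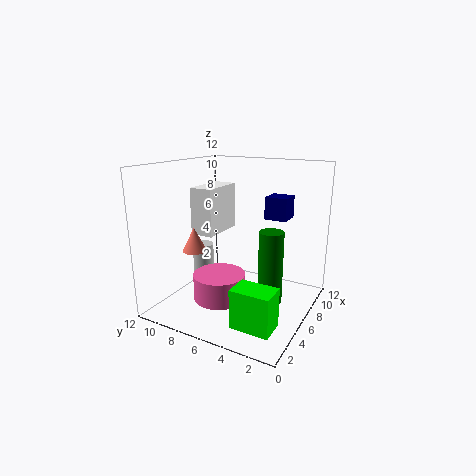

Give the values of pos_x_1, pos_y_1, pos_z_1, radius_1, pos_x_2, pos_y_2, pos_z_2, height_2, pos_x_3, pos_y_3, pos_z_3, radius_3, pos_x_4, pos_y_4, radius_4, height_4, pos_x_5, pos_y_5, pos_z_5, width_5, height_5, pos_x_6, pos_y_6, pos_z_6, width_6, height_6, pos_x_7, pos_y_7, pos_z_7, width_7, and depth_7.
pos_x_1 = 3, pos_y_1 = 6, pos_z_1 = 2, radius_1 = 2, pos_x_2 = 4, pos_y_2 = 9, pos_z_2 = 5, height_2 = 2, pos_x_3 = 6, pos_y_3 = 3, pos_z_3 = 1, radius_3 = 1, pos_x_4 = 8, pos_y_4 = 11, radius_4 = 1, height_4 = 3, pos_x_5 = 1, pos_y_5 = 1, pos_z_5 = 1, width_5 = 2, height_5 = 3, pos_x_6 = 5, pos_y_6 = 8, pos_z_6 = 6, width_6 = 4, height_6 = 4, pos_x_7 = 9, pos_y_7 = 3, pos_z_7 = 7, width_7 = 2, depth_7 = 2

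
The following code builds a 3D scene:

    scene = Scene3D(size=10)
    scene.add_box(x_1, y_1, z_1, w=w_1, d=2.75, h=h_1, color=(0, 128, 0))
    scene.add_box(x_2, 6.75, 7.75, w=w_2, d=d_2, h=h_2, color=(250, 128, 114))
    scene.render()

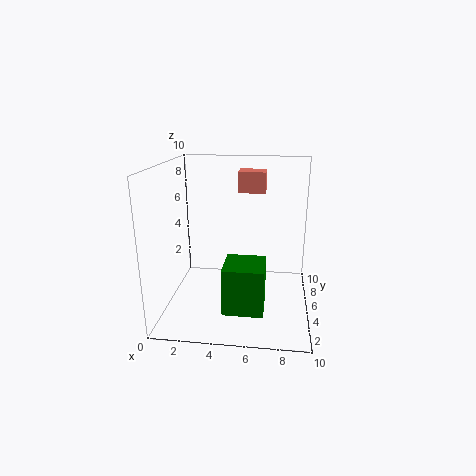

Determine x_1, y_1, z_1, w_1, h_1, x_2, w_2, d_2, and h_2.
x_1 = 4.25; y_1 = 2.25; z_1 = 0.5; w_1 = 2.75; h_1 = 3.25; x_2 = 4.75; w_2 = 2; d_2 = 1.75; h_2 = 1.5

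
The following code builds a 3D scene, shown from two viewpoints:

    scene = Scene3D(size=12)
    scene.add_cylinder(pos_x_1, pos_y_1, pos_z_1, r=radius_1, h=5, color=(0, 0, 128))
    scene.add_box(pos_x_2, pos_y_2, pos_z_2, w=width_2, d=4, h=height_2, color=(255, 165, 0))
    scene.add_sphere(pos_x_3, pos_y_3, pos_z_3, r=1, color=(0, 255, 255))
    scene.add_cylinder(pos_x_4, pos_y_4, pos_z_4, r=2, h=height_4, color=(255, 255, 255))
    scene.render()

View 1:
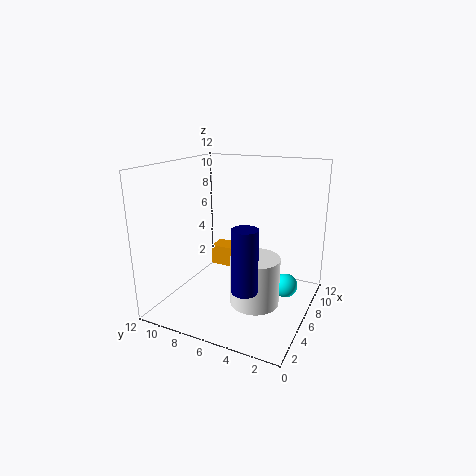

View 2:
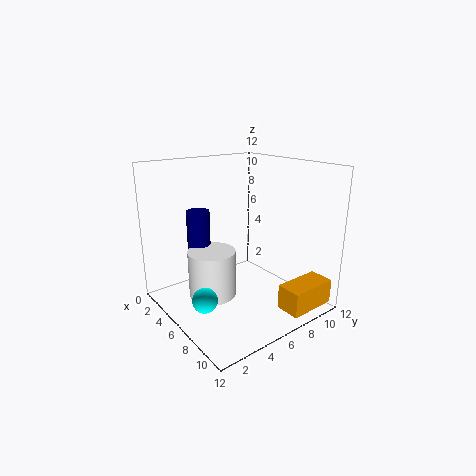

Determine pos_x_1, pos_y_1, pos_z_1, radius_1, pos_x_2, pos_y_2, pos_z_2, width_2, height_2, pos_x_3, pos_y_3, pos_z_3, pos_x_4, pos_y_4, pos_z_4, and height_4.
pos_x_1 = 3; pos_y_1 = 4; pos_z_1 = 3; radius_1 = 1; pos_x_2 = 10; pos_y_2 = 7; pos_z_2 = 1; width_2 = 2; height_2 = 2; pos_x_3 = 7; pos_y_3 = 2; pos_z_3 = 2; pos_x_4 = 5; pos_y_4 = 4; pos_z_4 = 1; height_4 = 4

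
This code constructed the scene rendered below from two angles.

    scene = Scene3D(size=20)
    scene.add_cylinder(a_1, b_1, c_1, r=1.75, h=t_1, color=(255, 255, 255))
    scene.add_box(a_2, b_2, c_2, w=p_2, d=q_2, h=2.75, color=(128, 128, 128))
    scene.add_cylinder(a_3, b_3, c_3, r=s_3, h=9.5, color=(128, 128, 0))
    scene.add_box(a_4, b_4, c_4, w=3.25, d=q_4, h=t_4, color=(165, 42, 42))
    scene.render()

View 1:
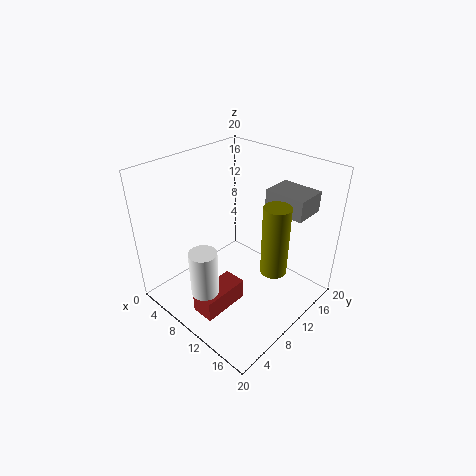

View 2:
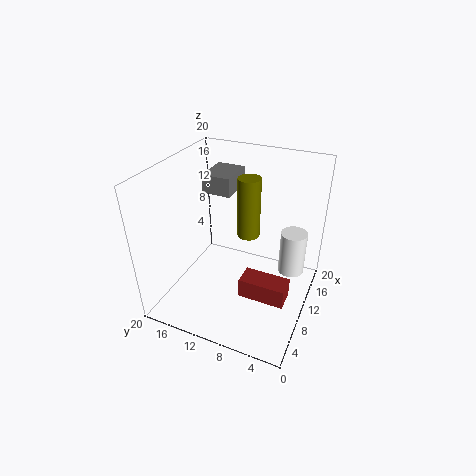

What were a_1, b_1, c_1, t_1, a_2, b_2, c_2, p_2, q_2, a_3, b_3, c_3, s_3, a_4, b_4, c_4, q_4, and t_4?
a_1 = 11.25
b_1 = 2.5
c_1 = 6
t_1 = 6
a_2 = 12.5
b_2 = 12.5
c_2 = 14.5
p_2 = 5.5
q_2 = 4.25
a_3 = 15.75
b_3 = 10.75
c_3 = 7
s_3 = 1.75
a_4 = 8.5
b_4 = 2.5
c_4 = 0.75
q_4 = 6.75
t_4 = 3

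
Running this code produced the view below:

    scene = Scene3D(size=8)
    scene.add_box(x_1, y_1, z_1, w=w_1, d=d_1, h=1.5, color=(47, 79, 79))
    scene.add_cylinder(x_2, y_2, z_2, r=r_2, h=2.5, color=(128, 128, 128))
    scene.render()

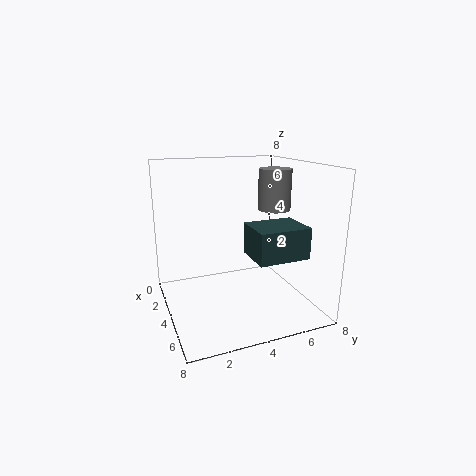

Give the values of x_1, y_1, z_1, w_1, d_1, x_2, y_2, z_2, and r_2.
x_1 = 6
y_1 = 3.5
z_1 = 4
w_1 = 2
d_1 = 2.5
x_2 = 2.5
y_2 = 7
z_2 = 5
r_2 = 1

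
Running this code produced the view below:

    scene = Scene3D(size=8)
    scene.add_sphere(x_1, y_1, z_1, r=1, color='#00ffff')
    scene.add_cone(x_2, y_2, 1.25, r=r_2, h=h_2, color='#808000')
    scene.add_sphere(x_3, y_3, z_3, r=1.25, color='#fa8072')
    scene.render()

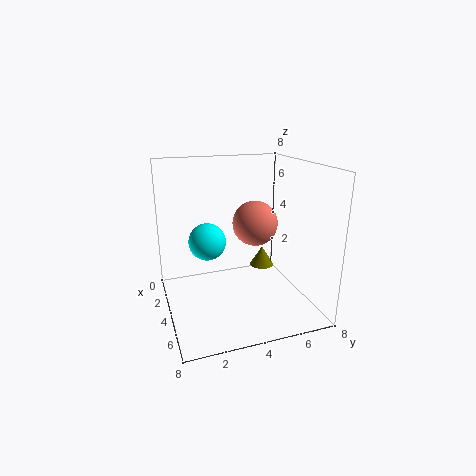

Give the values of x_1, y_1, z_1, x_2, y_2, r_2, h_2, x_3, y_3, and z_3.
x_1 = 4, y_1 = 2.25, z_1 = 4, x_2 = 2.25, y_2 = 6.25, r_2 = 0.75, h_2 = 1.25, x_3 = 4, y_3 = 5, z_3 = 4.75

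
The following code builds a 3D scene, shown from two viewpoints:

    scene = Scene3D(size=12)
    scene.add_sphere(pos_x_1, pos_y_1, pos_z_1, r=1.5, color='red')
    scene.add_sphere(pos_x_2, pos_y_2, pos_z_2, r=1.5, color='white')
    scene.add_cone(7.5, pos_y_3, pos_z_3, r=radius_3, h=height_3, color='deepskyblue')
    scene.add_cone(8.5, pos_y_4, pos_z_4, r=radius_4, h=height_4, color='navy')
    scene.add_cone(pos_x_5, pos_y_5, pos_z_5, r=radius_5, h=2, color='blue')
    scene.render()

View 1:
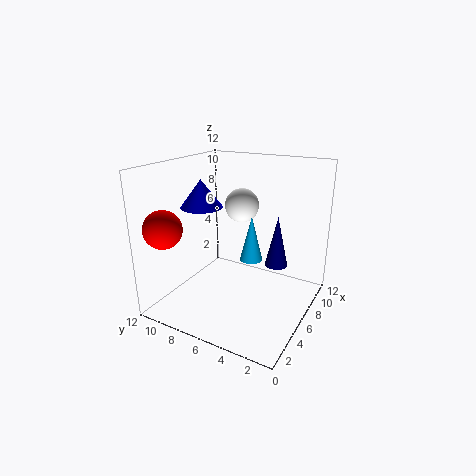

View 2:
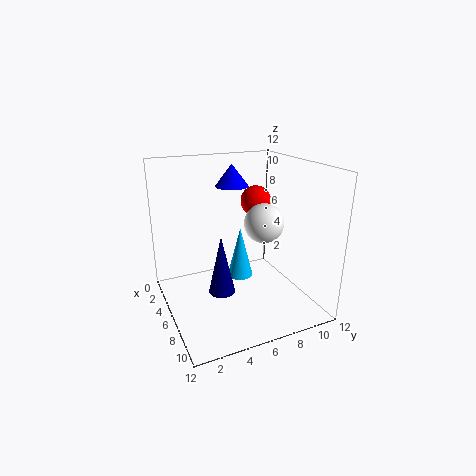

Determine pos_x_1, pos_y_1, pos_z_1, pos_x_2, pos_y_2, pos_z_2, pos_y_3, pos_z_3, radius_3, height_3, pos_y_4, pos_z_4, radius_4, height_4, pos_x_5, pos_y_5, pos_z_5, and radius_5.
pos_x_1 = 1.5; pos_y_1 = 10; pos_z_1 = 7.5; pos_x_2 = 8.5; pos_y_2 = 7; pos_z_2 = 8; pos_y_3 = 5.5; pos_z_3 = 3.5; radius_3 = 1; height_3 = 4; pos_y_4 = 3.5; pos_z_4 = 3; radius_4 = 1; height_4 = 4.5; pos_x_5 = 2.5; pos_y_5 = 7; pos_z_5 = 9.5; radius_5 = 1.5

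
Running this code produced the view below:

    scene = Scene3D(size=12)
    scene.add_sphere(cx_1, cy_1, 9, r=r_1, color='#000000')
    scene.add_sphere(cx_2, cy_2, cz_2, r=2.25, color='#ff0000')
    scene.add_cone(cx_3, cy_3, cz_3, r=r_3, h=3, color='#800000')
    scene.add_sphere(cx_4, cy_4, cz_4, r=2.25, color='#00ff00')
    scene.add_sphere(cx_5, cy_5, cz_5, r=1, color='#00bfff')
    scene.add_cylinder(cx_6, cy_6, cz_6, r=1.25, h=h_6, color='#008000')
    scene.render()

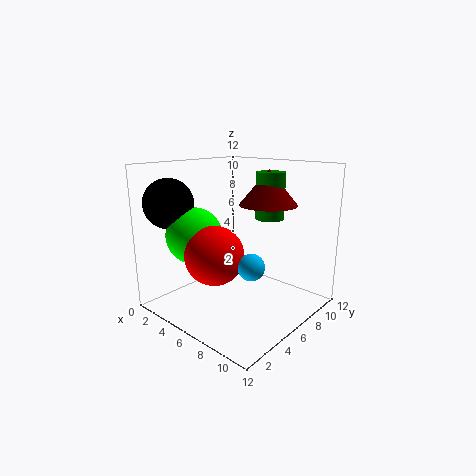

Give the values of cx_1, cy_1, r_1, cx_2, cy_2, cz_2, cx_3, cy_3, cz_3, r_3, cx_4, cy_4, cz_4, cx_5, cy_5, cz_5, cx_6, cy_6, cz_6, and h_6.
cx_1 = 2.25; cy_1 = 2; r_1 = 2; cx_2 = 6.5; cy_2 = 2.75; cz_2 = 5.5; cx_3 = 7; cy_3 = 8.75; cz_3 = 8.5; r_3 = 2.5; cx_4 = 4; cy_4 = 3; cz_4 = 6.5; cx_5 = 9.25; cy_5 = 3.75; cz_5 = 5; cx_6 = 7; cy_6 = 9; cz_6 = 7.25; h_6 = 4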